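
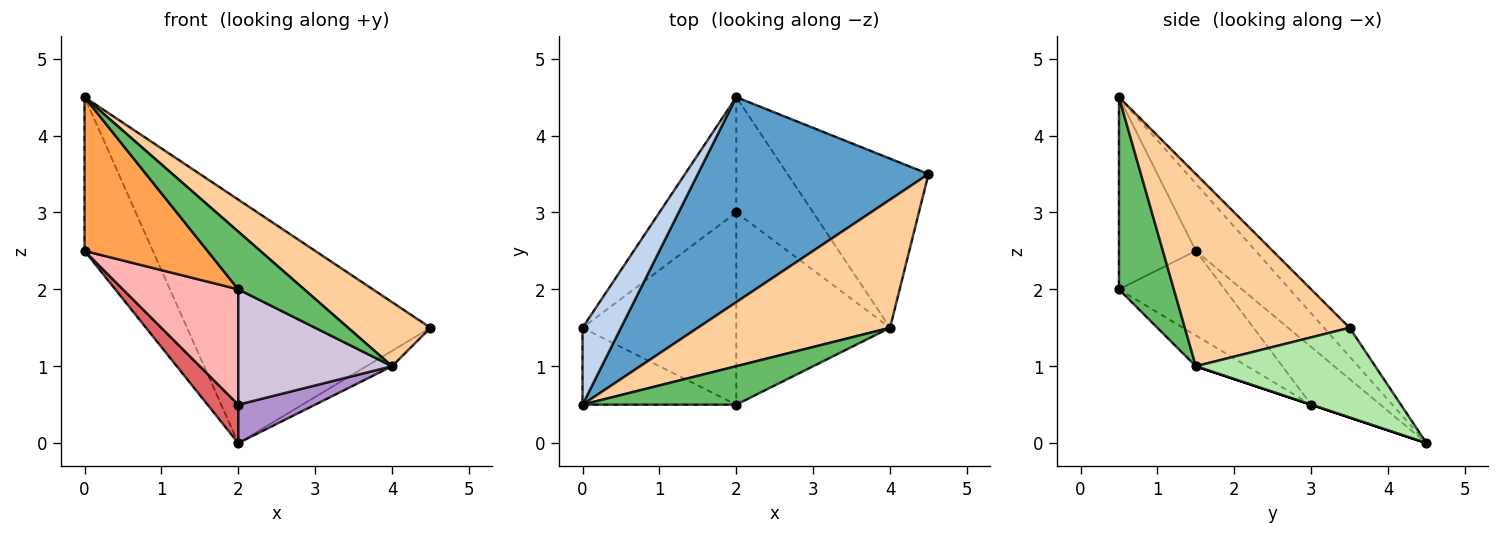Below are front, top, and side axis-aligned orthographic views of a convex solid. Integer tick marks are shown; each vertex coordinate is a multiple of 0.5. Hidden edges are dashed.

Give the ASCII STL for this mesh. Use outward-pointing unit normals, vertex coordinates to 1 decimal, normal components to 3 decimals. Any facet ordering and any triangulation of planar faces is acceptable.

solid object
 facet normal -0.080 0.762 0.642
  outer loop
   vertex 2.0 4.5 0.0
   vertex 0.0 0.5 4.5
   vertex 4.5 3.5 1.5
  endloop
 endfacet
 facet normal -0.616 0.704 0.352
  outer loop
   vertex 0.0 1.5 2.5
   vertex 0.0 0.5 4.5
   vertex 2.0 4.5 0.0
  endloop
 endfacet
 facet normal -0.488 -0.781 -0.390
  outer loop
   vertex 0.0 1.5 2.5
   vertex 2.0 0.5 2.0
   vertex 0.0 0.5 4.5
  endloop
 endfacet
 facet normal 0.667 -0.333 0.667
  outer loop
   vertex 4.0 1.5 1.0
   vertex 4.5 3.5 1.5
   vertex 0.0 0.5 4.5
  endloop
 endfacet
 facet normal 0.570 -0.684 0.456
  outer loop
   vertex 4.0 1.5 1.0
   vertex 0.0 0.5 4.5
   vertex 2.0 0.5 2.0
  endloop
 endfacet
 facet normal 0.535 0.076 -0.841
  outer loop
   vertex 4.0 1.5 1.0
   vertex 2.0 4.5 0.0
   vertex 4.5 3.5 1.5
  endloop
 endfacet
 facet normal -0.580 -0.258 -0.773
  outer loop
   vertex 2.0 3.0 0.5
   vertex 0.0 1.5 2.5
   vertex 2.0 4.5 0.0
  endloop
 endfacet
 facet normal -0.427 -0.465 -0.776
  outer loop
   vertex 2.0 3.0 0.5
   vertex 2.0 0.5 2.0
   vertex 0.0 1.5 2.5
  endloop
 endfacet
 facet normal 0.000 -0.316 -0.949
  outer loop
   vertex 2.0 3.0 0.5
   vertex 2.0 4.5 0.0
   vertex 4.0 1.5 1.0
  endloop
 endfacet
 facet normal -0.169 -0.507 -0.845
  outer loop
   vertex 2.0 3.0 0.5
   vertex 4.0 1.5 1.0
   vertex 2.0 0.5 2.0
  endloop
 endfacet
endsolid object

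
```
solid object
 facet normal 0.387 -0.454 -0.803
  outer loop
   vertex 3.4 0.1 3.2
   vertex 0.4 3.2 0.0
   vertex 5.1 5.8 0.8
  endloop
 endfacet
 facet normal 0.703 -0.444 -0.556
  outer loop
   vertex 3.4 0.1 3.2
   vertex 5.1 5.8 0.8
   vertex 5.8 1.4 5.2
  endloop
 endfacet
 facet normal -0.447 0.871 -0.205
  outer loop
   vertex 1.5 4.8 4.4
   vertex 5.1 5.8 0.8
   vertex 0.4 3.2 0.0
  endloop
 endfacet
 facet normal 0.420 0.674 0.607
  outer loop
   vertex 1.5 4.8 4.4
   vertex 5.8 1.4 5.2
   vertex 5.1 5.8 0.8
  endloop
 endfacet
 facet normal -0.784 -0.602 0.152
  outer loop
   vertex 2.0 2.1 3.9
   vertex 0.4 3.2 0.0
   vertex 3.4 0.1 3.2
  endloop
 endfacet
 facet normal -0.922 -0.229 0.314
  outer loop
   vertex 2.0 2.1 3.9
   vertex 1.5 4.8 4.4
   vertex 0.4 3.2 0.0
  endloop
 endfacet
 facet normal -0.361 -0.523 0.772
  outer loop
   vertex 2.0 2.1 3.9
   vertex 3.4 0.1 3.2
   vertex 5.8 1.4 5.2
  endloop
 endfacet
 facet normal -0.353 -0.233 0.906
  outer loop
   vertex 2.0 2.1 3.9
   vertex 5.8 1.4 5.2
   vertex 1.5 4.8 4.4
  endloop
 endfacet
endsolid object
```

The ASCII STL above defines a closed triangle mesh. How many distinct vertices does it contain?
6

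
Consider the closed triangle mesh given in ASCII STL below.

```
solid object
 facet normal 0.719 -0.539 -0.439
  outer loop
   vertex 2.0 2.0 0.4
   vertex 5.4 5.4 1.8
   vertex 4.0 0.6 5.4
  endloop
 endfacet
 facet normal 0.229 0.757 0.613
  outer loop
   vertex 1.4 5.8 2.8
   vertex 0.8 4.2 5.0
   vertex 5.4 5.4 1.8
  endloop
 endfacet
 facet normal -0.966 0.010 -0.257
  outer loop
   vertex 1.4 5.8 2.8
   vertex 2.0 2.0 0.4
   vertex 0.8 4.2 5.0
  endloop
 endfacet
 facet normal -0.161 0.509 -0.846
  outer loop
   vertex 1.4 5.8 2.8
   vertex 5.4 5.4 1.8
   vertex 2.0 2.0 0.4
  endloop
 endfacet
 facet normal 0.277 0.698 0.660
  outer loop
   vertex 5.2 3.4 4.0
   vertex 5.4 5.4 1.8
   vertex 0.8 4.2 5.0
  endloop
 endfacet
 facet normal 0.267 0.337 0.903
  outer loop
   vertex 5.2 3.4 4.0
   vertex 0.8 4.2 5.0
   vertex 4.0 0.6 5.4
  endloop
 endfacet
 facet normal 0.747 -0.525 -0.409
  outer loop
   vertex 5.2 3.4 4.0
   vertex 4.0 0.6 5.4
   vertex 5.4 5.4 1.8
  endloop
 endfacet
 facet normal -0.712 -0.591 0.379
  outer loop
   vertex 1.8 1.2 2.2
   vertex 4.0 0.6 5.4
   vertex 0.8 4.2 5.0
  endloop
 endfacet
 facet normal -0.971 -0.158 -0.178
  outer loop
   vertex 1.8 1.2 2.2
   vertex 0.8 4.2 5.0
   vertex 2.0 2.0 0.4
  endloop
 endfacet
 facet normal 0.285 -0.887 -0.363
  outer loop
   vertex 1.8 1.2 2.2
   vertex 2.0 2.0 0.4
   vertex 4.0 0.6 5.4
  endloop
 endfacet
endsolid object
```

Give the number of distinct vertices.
7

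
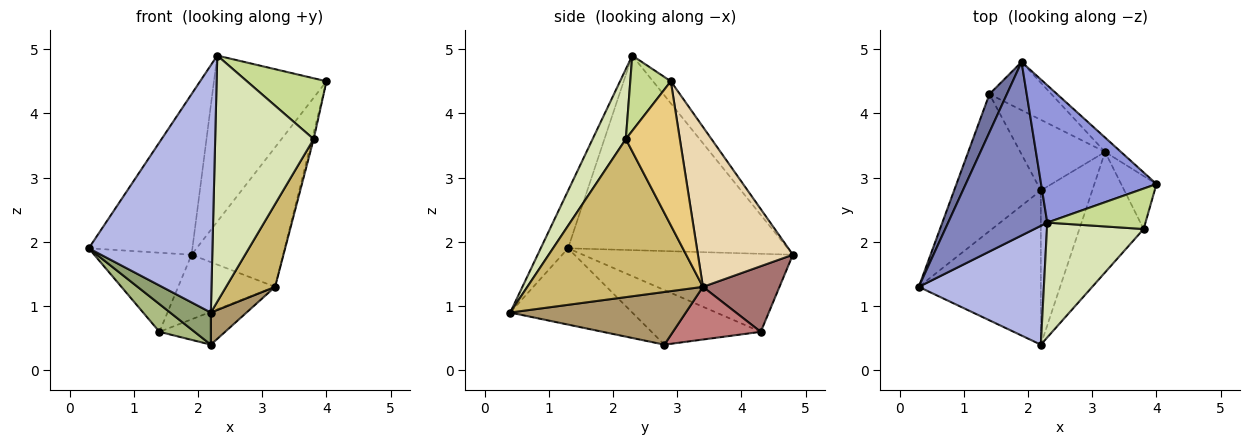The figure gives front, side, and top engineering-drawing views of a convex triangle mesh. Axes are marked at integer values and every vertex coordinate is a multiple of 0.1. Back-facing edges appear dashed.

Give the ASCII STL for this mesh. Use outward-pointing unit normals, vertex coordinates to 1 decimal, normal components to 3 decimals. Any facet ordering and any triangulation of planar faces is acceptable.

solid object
 facet normal -0.889 0.412 0.199
  outer loop
   vertex 1.4 4.3 0.6
   vertex 0.3 1.3 1.9
   vertex 1.9 4.8 1.8
  endloop
 endfacet
 facet normal -0.821 0.387 0.418
  outer loop
   vertex 2.3 2.3 4.9
   vertex 1.9 4.8 1.8
   vertex 0.3 1.3 1.9
  endloop
 endfacet
 facet normal -0.121 0.765 0.633
  outer loop
   vertex 2.3 2.3 4.9
   vertex 4.0 2.9 4.5
   vertex 1.9 4.8 1.8
  endloop
 endfacet
 facet normal -0.195 -0.884 0.425
  outer loop
   vertex 2.3 2.3 4.9
   vertex 0.3 1.3 1.9
   vertex 2.2 0.4 0.9
  endloop
 endfacet
 facet normal -0.522 -0.174 -0.835
  outer loop
   vertex 2.2 2.8 0.4
   vertex 2.2 0.4 0.9
   vertex 0.3 1.3 1.9
  endloop
 endfacet
 facet normal -0.525 -0.169 -0.834
  outer loop
   vertex 2.2 2.8 0.4
   vertex 0.3 1.3 1.9
   vertex 1.4 4.3 0.6
  endloop
 endfacet
 facet normal 0.391 -0.767 0.510
  outer loop
   vertex 3.8 2.2 3.6
   vertex 4.0 2.9 4.5
   vertex 2.3 2.3 4.9
  endloop
 endfacet
 facet normal 0.293 -0.867 0.404
  outer loop
   vertex 3.8 2.2 3.6
   vertex 2.3 2.3 4.9
   vertex 2.2 0.4 0.9
  endloop
 endfacet
 facet normal 0.708 -0.144 -0.691
  outer loop
   vertex 3.2 3.4 1.3
   vertex 2.2 0.4 0.9
   vertex 2.2 2.8 0.4
  endloop
 endfacet
 facet normal 0.897 -0.250 -0.365
  outer loop
   vertex 3.2 3.4 1.3
   vertex 3.8 2.2 3.6
   vertex 2.2 0.4 0.9
  endloop
 endfacet
 facet normal 0.971 0.029 -0.238
  outer loop
   vertex 3.2 3.4 1.3
   vertex 4.0 2.9 4.5
   vertex 3.8 2.2 3.6
  endloop
 endfacet
 facet normal 0.718 0.692 -0.071
  outer loop
   vertex 3.2 3.4 1.3
   vertex 1.9 4.8 1.8
   vertex 4.0 2.9 4.5
  endloop
 endfacet
 facet normal 0.535 0.677 -0.505
  outer loop
   vertex 3.2 3.4 1.3
   vertex 1.4 4.3 0.6
   vertex 1.9 4.8 1.8
  endloop
 endfacet
 facet normal 0.491 0.367 -0.790
  outer loop
   vertex 3.2 3.4 1.3
   vertex 2.2 2.8 0.4
   vertex 1.4 4.3 0.6
  endloop
 endfacet
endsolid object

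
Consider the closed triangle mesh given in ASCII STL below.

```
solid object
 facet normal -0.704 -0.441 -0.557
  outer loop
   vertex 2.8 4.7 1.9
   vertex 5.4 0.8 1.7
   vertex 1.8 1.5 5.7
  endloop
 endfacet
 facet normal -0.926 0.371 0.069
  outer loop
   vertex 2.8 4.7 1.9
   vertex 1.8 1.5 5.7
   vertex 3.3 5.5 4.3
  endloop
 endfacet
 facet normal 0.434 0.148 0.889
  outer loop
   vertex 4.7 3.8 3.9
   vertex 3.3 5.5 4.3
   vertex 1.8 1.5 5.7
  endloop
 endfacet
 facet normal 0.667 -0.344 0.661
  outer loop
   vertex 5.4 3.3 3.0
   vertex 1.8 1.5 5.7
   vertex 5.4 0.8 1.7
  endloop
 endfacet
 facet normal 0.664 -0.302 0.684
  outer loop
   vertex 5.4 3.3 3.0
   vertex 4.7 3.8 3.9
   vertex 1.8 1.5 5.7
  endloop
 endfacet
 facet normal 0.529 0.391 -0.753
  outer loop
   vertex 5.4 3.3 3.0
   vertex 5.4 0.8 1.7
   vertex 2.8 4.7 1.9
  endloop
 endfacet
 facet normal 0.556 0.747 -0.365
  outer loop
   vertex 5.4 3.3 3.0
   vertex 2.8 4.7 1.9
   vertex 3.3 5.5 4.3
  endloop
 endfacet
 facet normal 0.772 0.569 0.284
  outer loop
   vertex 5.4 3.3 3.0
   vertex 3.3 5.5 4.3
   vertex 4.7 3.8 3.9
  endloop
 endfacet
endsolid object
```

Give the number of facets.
8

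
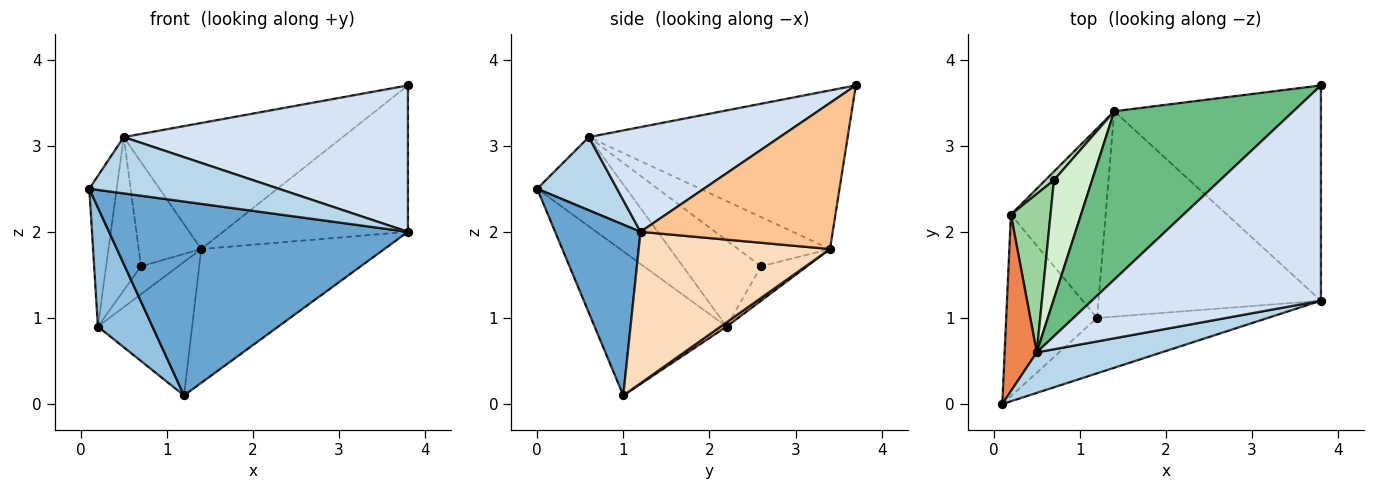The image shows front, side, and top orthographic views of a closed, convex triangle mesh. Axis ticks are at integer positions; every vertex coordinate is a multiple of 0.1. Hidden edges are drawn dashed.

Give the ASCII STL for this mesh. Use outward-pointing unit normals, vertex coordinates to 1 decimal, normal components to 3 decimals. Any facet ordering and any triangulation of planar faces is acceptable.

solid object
 facet normal 0.265 -0.927 -0.265
  outer loop
   vertex 1.2 1.0 0.1
   vertex 3.8 1.2 2.0
   vertex 0.1 0.0 2.5
  endloop
 endfacet
 facet normal -0.799 -0.330 -0.503
  outer loop
   vertex 0.2 2.2 0.9
   vertex 1.2 1.0 0.1
   vertex 0.1 0.0 2.5
  endloop
 endfacet
 facet normal 0.324 -0.768 0.552
  outer loop
   vertex 0.5 0.6 3.1
   vertex 0.1 0.0 2.5
   vertex 3.8 1.2 2.0
  endloop
 endfacet
 facet normal 0.353 -0.526 0.774
  outer loop
   vertex 0.5 0.6 3.1
   vertex 3.8 1.2 2.0
   vertex 3.8 3.7 3.7
  endloop
 endfacet
 facet normal -0.904 0.278 0.325
  outer loop
   vertex 0.5 0.6 3.1
   vertex 0.2 2.2 0.9
   vertex 0.1 0.0 2.5
  endloop
 endfacet
 facet normal 0.037 0.576 -0.817
  outer loop
   vertex 1.4 3.4 1.8
   vertex 1.2 1.0 0.1
   vertex 0.2 2.2 0.9
  endloop
 endfacet
 facet normal 0.505 0.485 -0.714
  outer loop
   vertex 1.4 3.4 1.8
   vertex 3.8 3.7 3.7
   vertex 3.8 1.2 2.0
  endloop
 endfacet
 facet normal 0.495 0.474 -0.728
  outer loop
   vertex 1.4 3.4 1.8
   vertex 3.8 1.2 2.0
   vertex 1.2 1.0 0.1
  endloop
 endfacet
 facet normal -0.578 0.489 0.653
  outer loop
   vertex 1.4 3.4 1.8
   vertex 0.5 0.6 3.1
   vertex 3.8 3.7 3.7
  endloop
 endfacet
 facet normal -0.842 0.375 0.387
  outer loop
   vertex 0.7 2.6 1.6
   vertex 0.2 2.2 0.9
   vertex 0.5 0.6 3.1
  endloop
 endfacet
 facet normal -0.762 0.619 0.190
  outer loop
   vertex 0.7 2.6 1.6
   vertex 1.4 3.4 1.8
   vertex 0.2 2.2 0.9
  endloop
 endfacet
 facet normal -0.696 0.474 0.539
  outer loop
   vertex 0.7 2.6 1.6
   vertex 0.5 0.6 3.1
   vertex 1.4 3.4 1.8
  endloop
 endfacet
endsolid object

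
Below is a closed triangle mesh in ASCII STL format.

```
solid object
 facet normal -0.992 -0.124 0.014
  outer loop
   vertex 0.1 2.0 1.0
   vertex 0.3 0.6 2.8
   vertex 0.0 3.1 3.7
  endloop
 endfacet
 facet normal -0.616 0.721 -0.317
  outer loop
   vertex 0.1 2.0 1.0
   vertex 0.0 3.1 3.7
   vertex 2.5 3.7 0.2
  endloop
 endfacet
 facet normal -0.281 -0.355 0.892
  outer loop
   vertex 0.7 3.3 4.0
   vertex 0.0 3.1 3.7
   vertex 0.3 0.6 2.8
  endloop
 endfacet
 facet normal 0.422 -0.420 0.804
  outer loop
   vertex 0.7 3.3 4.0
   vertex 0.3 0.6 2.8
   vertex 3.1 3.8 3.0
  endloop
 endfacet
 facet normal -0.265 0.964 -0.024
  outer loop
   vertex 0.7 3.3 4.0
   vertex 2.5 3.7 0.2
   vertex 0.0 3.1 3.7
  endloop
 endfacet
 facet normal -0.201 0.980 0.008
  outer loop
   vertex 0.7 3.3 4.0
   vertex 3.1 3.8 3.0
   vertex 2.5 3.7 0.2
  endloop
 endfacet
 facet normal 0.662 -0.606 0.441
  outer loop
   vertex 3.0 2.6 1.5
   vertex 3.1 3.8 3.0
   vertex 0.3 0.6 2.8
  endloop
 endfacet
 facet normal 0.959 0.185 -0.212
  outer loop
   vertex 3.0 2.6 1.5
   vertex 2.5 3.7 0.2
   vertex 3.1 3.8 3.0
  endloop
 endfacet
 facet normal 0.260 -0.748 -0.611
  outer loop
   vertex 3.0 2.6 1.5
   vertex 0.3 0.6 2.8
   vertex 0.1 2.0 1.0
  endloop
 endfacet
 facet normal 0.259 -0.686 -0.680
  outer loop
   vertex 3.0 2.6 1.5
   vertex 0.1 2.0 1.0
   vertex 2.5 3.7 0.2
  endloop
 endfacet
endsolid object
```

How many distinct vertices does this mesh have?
7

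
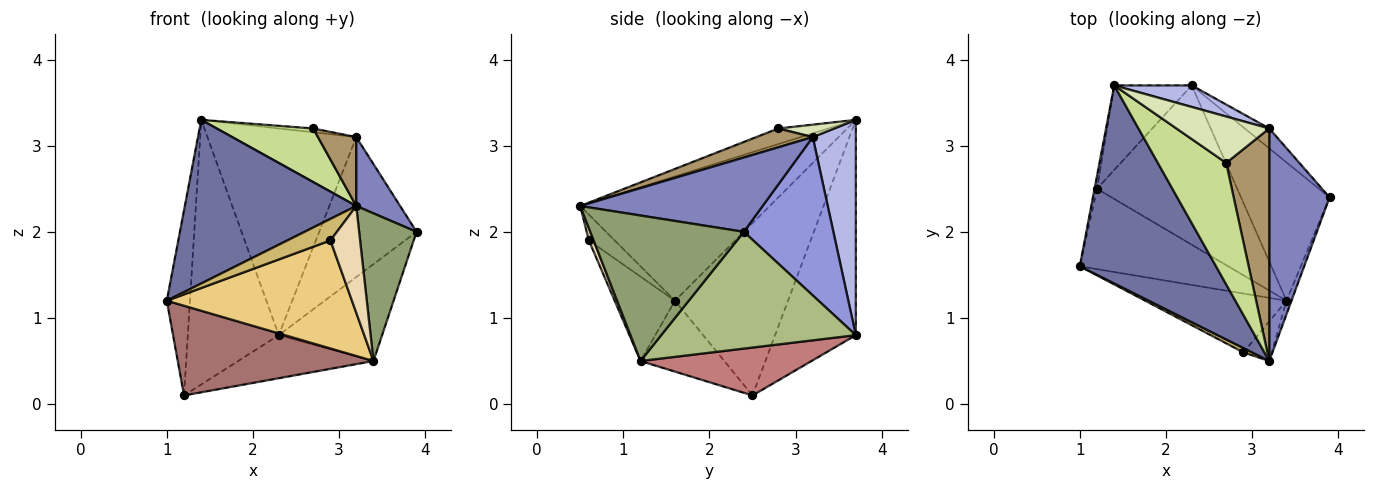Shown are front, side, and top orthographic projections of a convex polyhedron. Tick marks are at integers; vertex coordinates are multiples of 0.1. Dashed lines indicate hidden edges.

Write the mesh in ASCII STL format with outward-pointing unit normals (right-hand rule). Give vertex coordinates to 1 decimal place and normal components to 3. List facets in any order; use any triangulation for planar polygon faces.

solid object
 facet normal -0.576 -0.521 0.630
  outer loop
   vertex 3.2 0.5 2.3
   vertex 1.4 3.7 3.3
   vertex 1.0 1.6 1.2
  endloop
 endfacet
 facet normal 0.763 -0.183 0.619
  outer loop
   vertex 3.2 3.2 3.1
   vertex 3.2 0.5 2.3
   vertex 3.9 2.4 2.0
  endloop
 endfacet
 facet normal 0.673 0.732 -0.104
  outer loop
   vertex 3.2 3.2 3.1
   vertex 3.9 2.4 2.0
   vertex 2.3 3.7 0.8
  endloop
 endfacet
 facet normal 0.277 0.956 0.100
  outer loop
   vertex 3.2 3.2 3.1
   vertex 2.3 3.7 0.8
   vertex 1.4 3.7 3.3
  endloop
 endfacet
 facet normal 0.936 -0.350 -0.032
  outer loop
   vertex 3.4 1.2 0.5
   vertex 3.9 2.4 2.0
   vertex 3.2 0.5 2.3
  endloop
 endfacet
 facet normal 0.734 0.390 -0.556
  outer loop
   vertex 3.4 1.2 0.5
   vertex 2.3 3.7 0.8
   vertex 3.9 2.4 2.0
  endloop
 endfacet
 facet normal -0.205 -0.395 0.896
  outer loop
   vertex 2.7 2.8 3.2
   vertex 1.4 3.7 3.3
   vertex 3.2 0.5 2.3
  endloop
 endfacet
 facet normal 0.132 0.081 0.988
  outer loop
   vertex 2.7 2.8 3.2
   vertex 3.2 3.2 3.1
   vertex 1.4 3.7 3.3
  endloop
 endfacet
 facet normal 0.386 -0.262 0.884
  outer loop
   vertex 2.7 2.8 3.2
   vertex 3.2 0.5 2.3
   vertex 3.2 3.2 3.1
  endloop
 endfacet
 facet normal -0.507 -0.845 0.169
  outer loop
   vertex 2.9 0.6 1.9
   vertex 3.2 0.5 2.3
   vertex 1.0 1.6 1.2
  endloop
 endfacet
 facet normal -0.275 -0.844 -0.460
  outer loop
   vertex 2.9 0.6 1.9
   vertex 1.0 1.6 1.2
   vertex 3.4 1.2 0.5
  endloop
 endfacet
 facet normal 0.150 -0.927 -0.344
  outer loop
   vertex 2.9 0.6 1.9
   vertex 3.4 1.2 0.5
   vertex 3.2 0.5 2.3
  endloop
 endfacet
 facet normal -0.304 -0.710 -0.636
  outer loop
   vertex 1.2 2.5 0.1
   vertex 3.4 1.2 0.5
   vertex 1.0 1.6 1.2
  endloop
 endfacet
 facet normal 0.313 0.248 -0.917
  outer loop
   vertex 1.2 2.5 0.1
   vertex 2.3 3.7 0.8
   vertex 3.4 1.2 0.5
  endloop
 endfacet
 facet normal -0.980 0.201 -0.014
  outer loop
   vertex 1.2 2.5 0.1
   vertex 1.0 1.6 1.2
   vertex 1.4 3.7 3.3
  endloop
 endfacet
 facet normal -0.646 0.727 -0.232
  outer loop
   vertex 1.2 2.5 0.1
   vertex 1.4 3.7 3.3
   vertex 2.3 3.7 0.8
  endloop
 endfacet
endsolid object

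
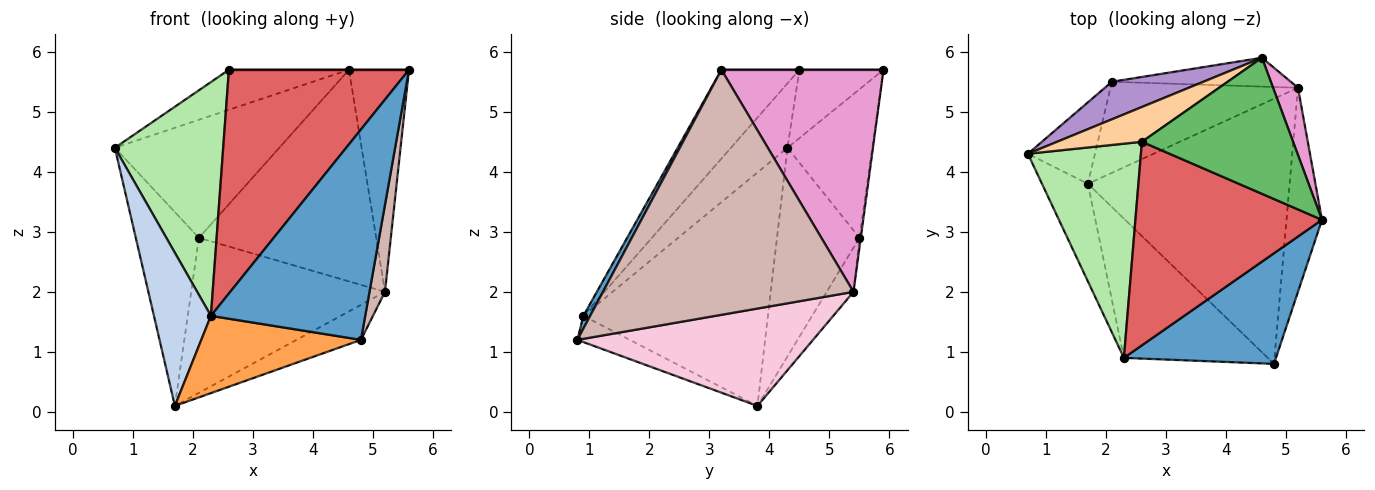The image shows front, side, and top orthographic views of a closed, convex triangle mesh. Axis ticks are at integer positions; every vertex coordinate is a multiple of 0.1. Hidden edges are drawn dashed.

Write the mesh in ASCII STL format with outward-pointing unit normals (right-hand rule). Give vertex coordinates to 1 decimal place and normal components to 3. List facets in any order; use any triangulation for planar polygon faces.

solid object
 facet normal 0.039 -0.885 0.465
  outer loop
   vertex 2.3 0.9 1.6
   vertex 4.8 0.8 1.2
   vertex 5.6 3.2 5.7
  endloop
 endfacet
 facet normal -0.939 -0.290 -0.185
  outer loop
   vertex 2.3 0.9 1.6
   vertex 0.7 4.3 4.4
   vertex 1.7 3.8 0.1
  endloop
 endfacet
 facet normal -0.157 -0.479 -0.863
  outer loop
   vertex 2.3 0.9 1.6
   vertex 1.7 3.8 0.1
   vertex 4.8 0.8 1.2
  endloop
 endfacet
 facet normal -0.467 0.667 0.580
  outer loop
   vertex 2.6 4.5 5.7
   vertex 4.6 5.9 5.7
   vertex 0.7 4.3 4.4
  endloop
 endfacet
 facet normal 0.000 0.000 1.000
  outer loop
   vertex 2.6 4.5 5.7
   vertex 5.6 3.2 5.7
   vertex 4.6 5.9 5.7
  endloop
 endfacet
 facet normal -0.359 -0.688 0.631
  outer loop
   vertex 2.6 4.5 5.7
   vertex 0.7 4.3 4.4
   vertex 2.3 0.9 1.6
  endloop
 endfacet
 facet normal -0.305 -0.704 0.641
  outer loop
   vertex 2.6 4.5 5.7
   vertex 2.3 0.9 1.6
   vertex 5.6 3.2 5.7
  endloop
 endfacet
 facet normal -0.770 0.589 -0.247
  outer loop
   vertex 2.1 5.5 2.9
   vertex 1.7 3.8 0.1
   vertex 0.7 4.3 4.4
  endloop
 endfacet
 facet normal -0.441 0.855 0.272
  outer loop
   vertex 2.1 5.5 2.9
   vertex 0.7 4.3 4.4
   vertex 4.6 5.9 5.7
  endloop
 endfacet
 facet normal -0.007 0.991 -0.135
  outer loop
   vertex 5.2 5.4 2.0
   vertex 2.1 5.5 2.9
   vertex 4.6 5.9 5.7
  endloop
 endfacet
 facet normal -0.118 0.856 -0.503
  outer loop
   vertex 5.2 5.4 2.0
   vertex 1.7 3.8 0.1
   vertex 2.1 5.5 2.9
  endloop
 endfacet
 facet normal 0.988 -0.061 -0.143
  outer loop
   vertex 5.2 5.4 2.0
   vertex 5.6 3.2 5.7
   vertex 4.8 0.8 1.2
  endloop
 endfacet
 facet normal 0.933 0.345 0.105
  outer loop
   vertex 5.2 5.4 2.0
   vertex 4.6 5.9 5.7
   vertex 5.6 3.2 5.7
  endloop
 endfacet
 facet normal 0.432 0.118 -0.894
  outer loop
   vertex 5.2 5.4 2.0
   vertex 4.8 0.8 1.2
   vertex 1.7 3.8 0.1
  endloop
 endfacet
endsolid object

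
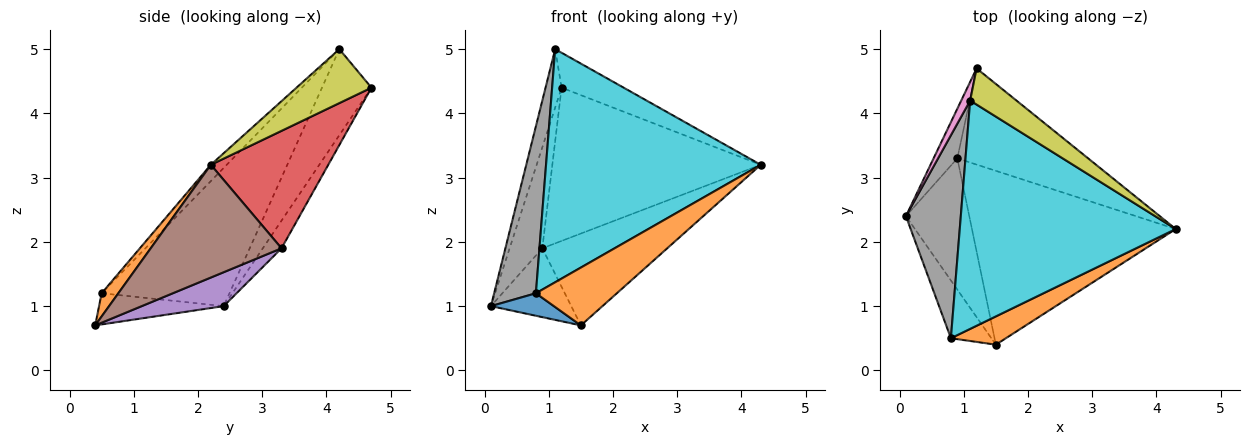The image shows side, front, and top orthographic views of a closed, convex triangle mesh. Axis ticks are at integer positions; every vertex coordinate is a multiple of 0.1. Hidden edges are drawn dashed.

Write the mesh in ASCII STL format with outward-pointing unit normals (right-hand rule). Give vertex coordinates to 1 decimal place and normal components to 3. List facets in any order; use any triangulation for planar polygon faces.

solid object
 facet normal -0.583 -0.294 -0.757
  outer loop
   vertex 0.8 0.5 1.2
   vertex 0.1 2.4 1.0
   vertex 1.5 0.4 0.7
  endloop
 endfacet
 facet normal 0.182 -0.883 0.432
  outer loop
   vertex 0.8 0.5 1.2
   vertex 1.5 0.4 0.7
   vertex 4.3 2.2 3.2
  endloop
 endfacet
 facet normal -0.457 0.798 -0.392
  outer loop
   vertex 0.9 3.3 1.9
   vertex 0.1 2.4 1.0
   vertex 1.2 4.7 4.4
  endloop
 endfacet
 facet normal 0.431 0.764 -0.480
  outer loop
   vertex 0.9 3.3 1.9
   vertex 1.2 4.7 4.4
   vertex 4.3 2.2 3.2
  endloop
 endfacet
 facet normal 0.428 0.420 -0.800
  outer loop
   vertex 0.9 3.3 1.9
   vertex 1.5 0.4 0.7
   vertex 0.1 2.4 1.0
  endloop
 endfacet
 facet normal 0.439 0.420 -0.794
  outer loop
   vertex 0.9 3.3 1.9
   vertex 4.3 2.2 3.2
   vertex 1.5 0.4 0.7
  endloop
 endfacet
 facet normal -0.947 0.307 0.098
  outer loop
   vertex 1.1 4.2 5.0
   vertex 1.2 4.7 4.4
   vertex 0.1 2.4 1.0
  endloop
 endfacet
 facet normal -0.889 -0.290 0.353
  outer loop
   vertex 1.1 4.2 5.0
   vertex 0.1 2.4 1.0
   vertex 0.8 0.5 1.2
  endloop
 endfacet
 facet normal 0.643 0.532 0.551
  outer loop
   vertex 1.1 4.2 5.0
   vertex 4.3 2.2 3.2
   vertex 1.2 4.7 4.4
  endloop
 endfacet
 facet normal -0.053 -0.713 0.699
  outer loop
   vertex 1.1 4.2 5.0
   vertex 0.8 0.5 1.2
   vertex 4.3 2.2 3.2
  endloop
 endfacet
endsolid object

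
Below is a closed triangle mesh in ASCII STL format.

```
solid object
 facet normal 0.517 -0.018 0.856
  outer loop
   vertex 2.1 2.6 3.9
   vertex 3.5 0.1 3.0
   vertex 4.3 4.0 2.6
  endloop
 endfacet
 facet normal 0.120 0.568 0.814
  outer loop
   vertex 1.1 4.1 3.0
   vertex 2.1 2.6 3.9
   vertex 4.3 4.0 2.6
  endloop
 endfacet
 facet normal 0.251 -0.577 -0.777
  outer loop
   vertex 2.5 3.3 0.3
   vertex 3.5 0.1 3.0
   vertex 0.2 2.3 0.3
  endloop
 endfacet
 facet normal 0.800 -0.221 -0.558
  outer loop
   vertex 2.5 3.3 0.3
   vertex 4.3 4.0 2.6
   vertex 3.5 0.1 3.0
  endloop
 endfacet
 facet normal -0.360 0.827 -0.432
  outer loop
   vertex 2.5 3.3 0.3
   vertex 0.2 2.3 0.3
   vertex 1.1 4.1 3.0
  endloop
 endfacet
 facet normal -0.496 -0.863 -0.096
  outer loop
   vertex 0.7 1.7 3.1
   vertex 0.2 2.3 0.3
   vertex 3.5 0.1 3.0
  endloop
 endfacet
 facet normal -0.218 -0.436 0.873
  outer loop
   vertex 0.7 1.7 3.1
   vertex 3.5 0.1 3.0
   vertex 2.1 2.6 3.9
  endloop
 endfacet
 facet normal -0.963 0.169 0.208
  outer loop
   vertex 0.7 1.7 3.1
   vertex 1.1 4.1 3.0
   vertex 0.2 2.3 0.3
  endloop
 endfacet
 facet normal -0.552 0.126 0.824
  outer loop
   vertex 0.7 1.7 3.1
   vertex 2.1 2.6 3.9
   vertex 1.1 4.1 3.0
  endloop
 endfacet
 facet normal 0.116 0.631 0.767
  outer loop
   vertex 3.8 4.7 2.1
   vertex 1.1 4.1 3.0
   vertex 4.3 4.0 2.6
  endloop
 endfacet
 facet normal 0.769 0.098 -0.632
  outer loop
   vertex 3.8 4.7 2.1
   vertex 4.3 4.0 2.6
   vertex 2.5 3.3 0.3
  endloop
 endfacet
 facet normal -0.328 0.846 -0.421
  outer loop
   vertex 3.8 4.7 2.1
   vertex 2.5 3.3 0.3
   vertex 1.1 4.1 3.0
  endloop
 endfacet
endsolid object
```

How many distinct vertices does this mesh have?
8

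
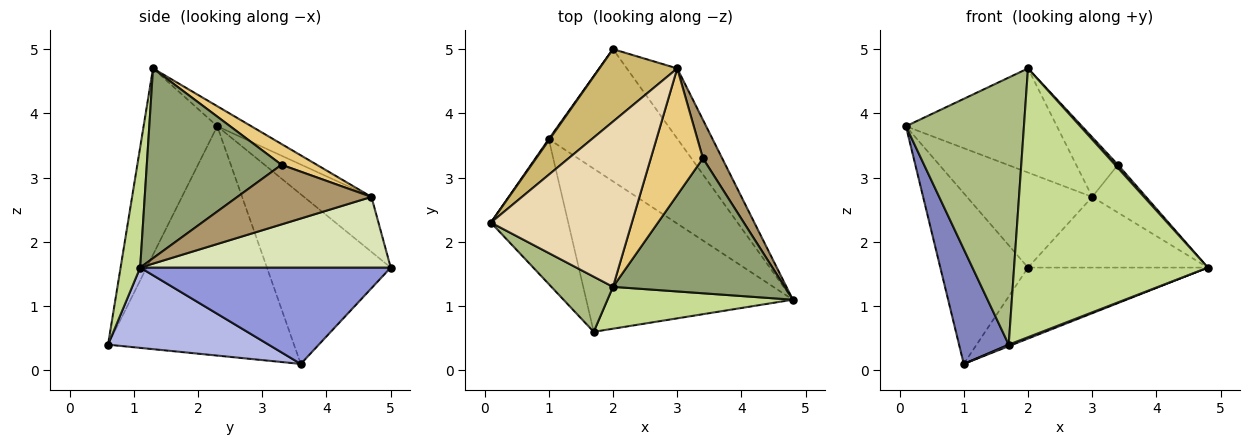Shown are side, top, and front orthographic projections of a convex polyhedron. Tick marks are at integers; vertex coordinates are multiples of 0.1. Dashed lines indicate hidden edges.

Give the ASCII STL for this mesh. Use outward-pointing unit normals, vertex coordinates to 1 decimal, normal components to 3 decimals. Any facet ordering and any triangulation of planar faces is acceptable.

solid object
 facet normal -0.816 0.578 0.005
  outer loop
   vertex 1.0 3.6 0.1
   vertex 0.1 2.3 3.8
   vertex 2.0 5.0 1.6
  endloop
 endfacet
 facet normal -0.919 -0.245 -0.310
  outer loop
   vertex 1.0 3.6 0.1
   vertex 1.7 0.6 0.4
   vertex 0.1 2.3 3.8
  endloop
 endfacet
 facet normal 0.550 0.395 -0.736
  outer loop
   vertex 1.0 3.6 0.1
   vertex 2.0 5.0 1.6
   vertex 4.8 1.1 1.6
  endloop
 endfacet
 facet normal 0.362 -0.009 -0.932
  outer loop
   vertex 1.0 3.6 0.1
   vertex 4.8 1.1 1.6
   vertex 1.7 0.6 0.4
  endloop
 endfacet
 facet normal 0.741 -0.016 0.671
  outer loop
   vertex 2.0 1.3 4.7
   vertex 4.8 1.1 1.6
   vertex 3.4 3.3 3.2
  endloop
 endfacet
 facet normal -0.521 -0.836 0.172
  outer loop
   vertex 2.0 1.3 4.7
   vertex 0.1 2.3 3.8
   vertex 1.7 0.6 0.4
  endloop
 endfacet
 facet normal 0.099 -0.983 0.153
  outer loop
   vertex 2.0 1.3 4.7
   vertex 1.7 0.6 0.4
   vertex 4.8 1.1 1.6
  endloop
 endfacet
 facet normal 0.703 0.505 -0.501
  outer loop
   vertex 3.0 4.7 2.7
   vertex 4.8 1.1 1.6
   vertex 2.0 5.0 1.6
  endloop
 endfacet
 facet normal 0.889 0.357 0.287
  outer loop
   vertex 3.0 4.7 2.7
   vertex 3.4 3.3 3.2
   vertex 4.8 1.1 1.6
  endloop
 endfacet
 facet normal -0.394 0.731 0.557
  outer loop
   vertex 3.0 4.7 2.7
   vertex 2.0 5.0 1.6
   vertex 0.1 2.3 3.8
  endloop
 endfacet
 facet normal 0.339 0.401 0.851
  outer loop
   vertex 3.0 4.7 2.7
   vertex 2.0 1.3 4.7
   vertex 3.4 3.3 3.2
  endloop
 endfacet
 facet normal -0.119 0.529 0.840
  outer loop
   vertex 3.0 4.7 2.7
   vertex 0.1 2.3 3.8
   vertex 2.0 1.3 4.7
  endloop
 endfacet
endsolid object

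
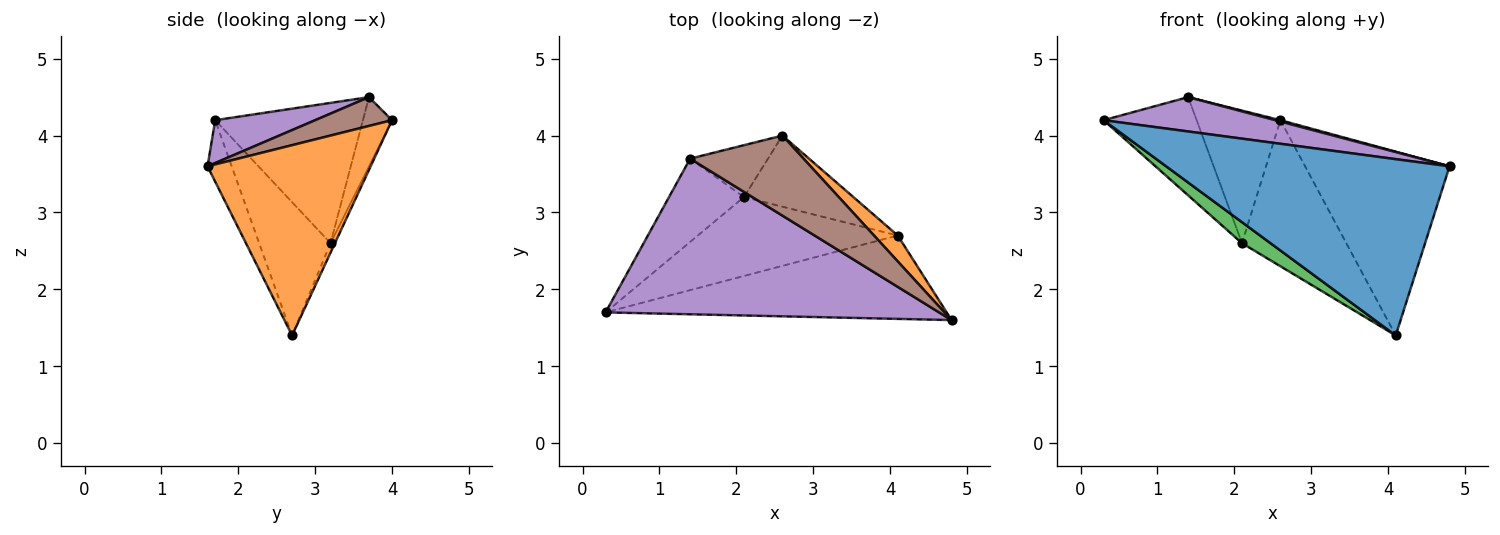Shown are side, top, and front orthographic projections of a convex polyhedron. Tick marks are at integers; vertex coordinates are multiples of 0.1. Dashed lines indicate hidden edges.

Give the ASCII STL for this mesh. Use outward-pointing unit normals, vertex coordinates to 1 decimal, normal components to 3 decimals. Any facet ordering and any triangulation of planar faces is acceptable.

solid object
 facet normal -0.077 -0.901 -0.426
  outer loop
   vertex 4.1 2.7 1.4
   vertex 4.8 1.6 3.6
   vertex 0.3 1.7 4.2
  endloop
 endfacet
 facet normal 0.745 0.660 0.093
  outer loop
   vertex 4.1 2.7 1.4
   vertex 2.6 4.0 4.2
   vertex 4.8 1.6 3.6
  endloop
 endfacet
 facet normal -0.542 -0.217 -0.812
  outer loop
   vertex 2.1 3.2 2.6
   vertex 4.1 2.7 1.4
   vertex 0.3 1.7 4.2
  endloop
 endfacet
 facet normal -0.038 0.898 -0.437
  outer loop
   vertex 2.1 3.2 2.6
   vertex 2.6 4.0 4.2
   vertex 4.1 2.7 1.4
  endloop
 endfacet
 facet normal 0.124 -0.214 0.969
  outer loop
   vertex 1.4 3.7 4.5
   vertex 0.3 1.7 4.2
   vertex 4.8 1.6 3.6
  endloop
 endfacet
 facet normal 0.246 -0.016 0.969
  outer loop
   vertex 1.4 3.7 4.5
   vertex 4.8 1.6 3.6
   vertex 2.6 4.0 4.2
  endloop
 endfacet
 facet normal -0.771 0.486 -0.412
  outer loop
   vertex 1.4 3.7 4.5
   vertex 2.1 3.2 2.6
   vertex 0.3 1.7 4.2
  endloop
 endfacet
 facet normal -0.308 0.886 -0.347
  outer loop
   vertex 1.4 3.7 4.5
   vertex 2.6 4.0 4.2
   vertex 2.1 3.2 2.6
  endloop
 endfacet
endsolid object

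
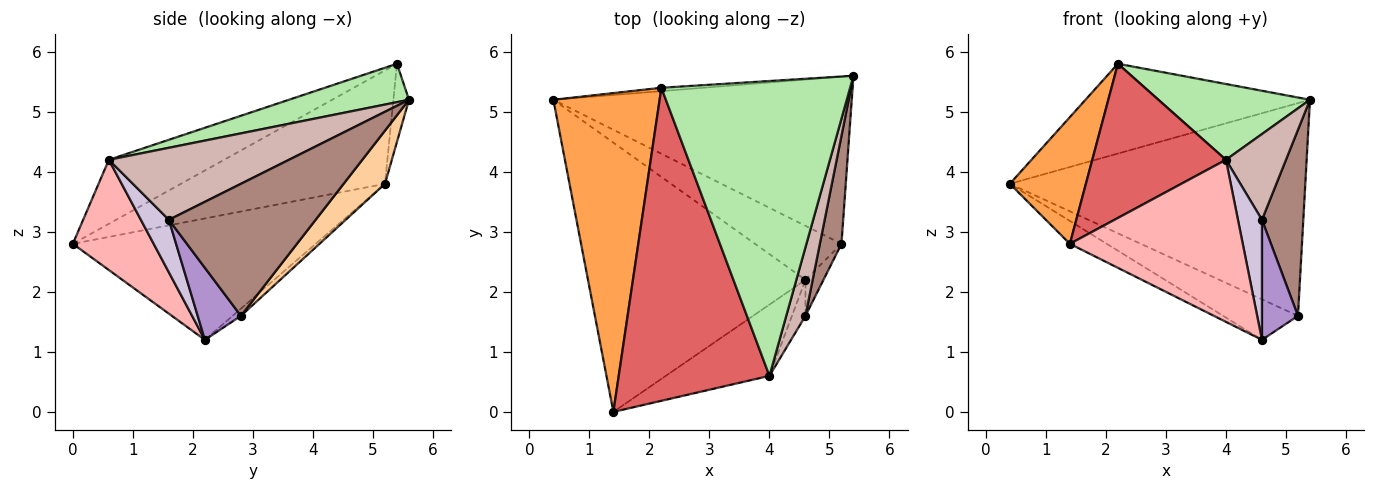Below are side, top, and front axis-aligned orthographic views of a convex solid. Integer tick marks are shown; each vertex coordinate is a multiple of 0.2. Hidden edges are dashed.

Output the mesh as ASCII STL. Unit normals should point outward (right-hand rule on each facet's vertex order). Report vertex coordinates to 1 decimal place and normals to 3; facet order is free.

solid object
 facet normal -0.486 0.074 -0.871
  outer loop
   vertex 4.6 2.2 1.2
   vertex 1.4 0.0 2.8
   vertex 0.4 5.2 3.8
  endloop
 endfacet
 facet normal -0.069 0.997 -0.037
  outer loop
   vertex 2.2 5.4 5.8
   vertex 5.4 5.6 5.2
   vertex 0.4 5.2 3.8
  endloop
 endfacet
 facet normal -0.704 -0.262 0.660
  outer loop
   vertex 2.2 5.4 5.8
   vertex 0.4 5.2 3.8
   vertex 1.4 0.0 2.8
  endloop
 endfacet
 facet normal 0.109 0.782 -0.614
  outer loop
   vertex 5.2 2.8 1.6
   vertex 0.4 5.2 3.8
   vertex 5.4 5.6 5.2
  endloop
 endfacet
 facet normal -0.067 0.599 -0.798
  outer loop
   vertex 5.2 2.8 1.6
   vertex 4.6 2.2 1.2
   vertex 0.4 5.2 3.8
  endloop
 endfacet
 facet normal 0.193 -0.244 0.950
  outer loop
   vertex 4.0 0.6 4.2
   vertex 5.4 5.6 5.2
   vertex 2.2 5.4 5.8
  endloop
 endfacet
 facet normal -0.356 -0.413 0.838
  outer loop
   vertex 4.0 0.6 4.2
   vertex 2.2 5.4 5.8
   vertex 1.4 0.0 2.8
  endloop
 endfacet
 facet normal 0.393 -0.842 -0.370
  outer loop
   vertex 4.0 0.6 4.2
   vertex 1.4 0.0 2.8
   vertex 4.6 2.2 1.2
  endloop
 endfacet
 facet normal 0.754 -0.629 -0.189
  outer loop
   vertex 4.6 1.6 3.2
   vertex 4.6 2.2 1.2
   vertex 5.2 2.8 1.6
  endloop
 endfacet
 facet normal 0.745 -0.639 -0.192
  outer loop
   vertex 4.6 1.6 3.2
   vertex 4.0 0.6 4.2
   vertex 4.6 2.2 1.2
  endloop
 endfacet
 facet normal 0.951 -0.268 0.156
  outer loop
   vertex 4.6 1.6 3.2
   vertex 5.2 2.8 1.6
   vertex 5.4 5.6 5.2
  endloop
 endfacet
 facet normal 0.920 -0.307 0.245
  outer loop
   vertex 4.6 1.6 3.2
   vertex 5.4 5.6 5.2
   vertex 4.0 0.6 4.2
  endloop
 endfacet
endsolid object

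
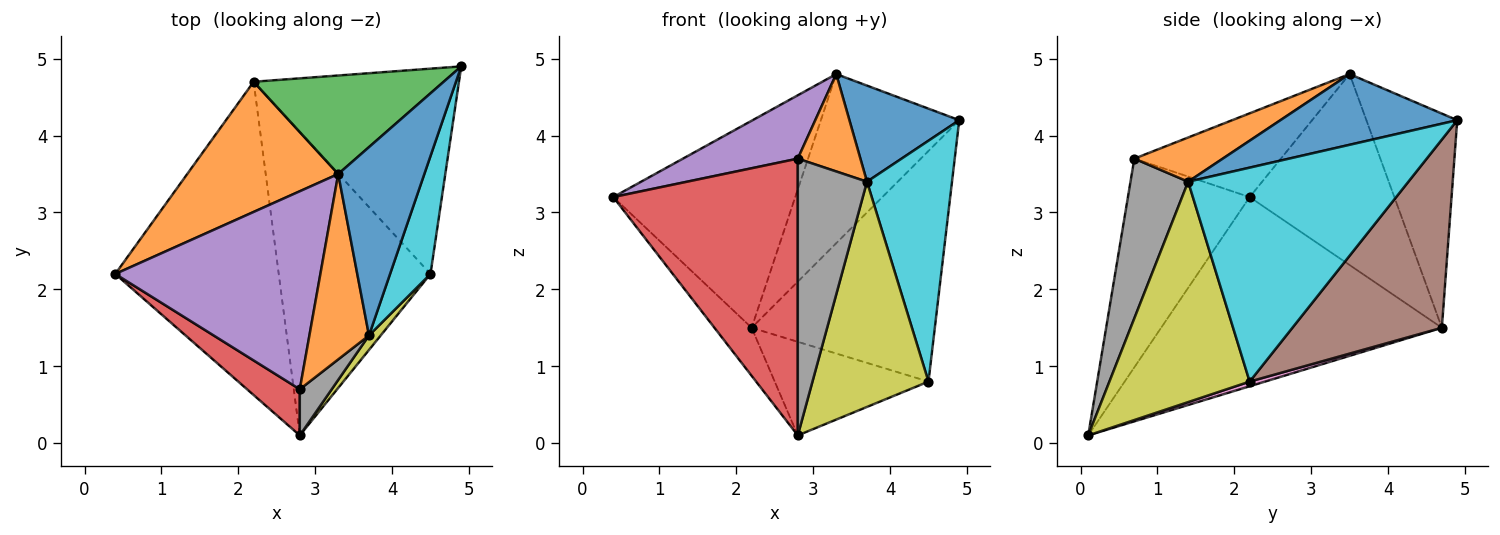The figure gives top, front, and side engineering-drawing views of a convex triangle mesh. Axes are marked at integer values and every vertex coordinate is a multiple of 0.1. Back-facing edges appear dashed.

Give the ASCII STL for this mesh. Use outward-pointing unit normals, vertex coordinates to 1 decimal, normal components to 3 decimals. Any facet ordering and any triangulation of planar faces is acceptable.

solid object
 facet normal -0.753 0.100 -0.650
  outer loop
   vertex 2.2 4.7 1.5
   vertex 2.8 0.1 0.1
   vertex 0.4 2.2 3.2
  endloop
 endfacet
 facet normal -0.558 0.702 0.442
  outer loop
   vertex 2.2 4.7 1.5
   vertex 0.4 2.2 3.2
   vertex 3.3 3.5 4.8
  endloop
 endfacet
 facet normal -0.493 0.752 0.438
  outer loop
   vertex 2.2 4.7 1.5
   vertex 3.3 3.5 4.8
   vertex 4.9 4.9 4.2
  endloop
 endfacet
 facet normal -0.545 -0.827 0.138
  outer loop
   vertex 2.8 0.7 3.7
   vertex 0.4 2.2 3.2
   vertex 2.8 0.1 0.1
  endloop
 endfacet
 facet normal -0.362 -0.284 0.888
  outer loop
   vertex 2.8 0.7 3.7
   vertex 3.3 3.5 4.8
   vertex 0.4 2.2 3.2
  endloop
 endfacet
 facet normal 0.520 0.638 -0.568
  outer loop
   vertex 4.5 2.2 0.8
   vertex 2.2 4.7 1.5
   vertex 4.9 4.9 4.2
  endloop
 endfacet
 facet normal 0.029 0.295 -0.955
  outer loop
   vertex 4.5 2.2 0.8
   vertex 2.8 0.1 0.1
   vertex 2.2 4.7 1.5
  endloop
 endfacet
 facet normal 0.635 -0.762 0.127
  outer loop
   vertex 3.7 1.4 3.4
   vertex 2.8 0.7 3.7
   vertex 2.8 0.1 0.1
  endloop
 endfacet
 facet normal 0.770 -0.637 0.041
  outer loop
   vertex 3.7 1.4 3.4
   vertex 2.8 0.1 0.1
   vertex 4.5 2.2 0.8
  endloop
 endfacet
 facet normal 0.919 -0.355 0.174
  outer loop
   vertex 3.7 1.4 3.4
   vertex 4.5 2.2 0.8
   vertex 4.9 4.9 4.2
  endloop
 endfacet
 facet normal 0.591 -0.367 0.719
  outer loop
   vertex 3.7 1.4 3.4
   vertex 4.9 4.9 4.2
   vertex 3.3 3.5 4.8
  endloop
 endfacet
 facet normal 0.549 -0.389 0.740
  outer loop
   vertex 3.7 1.4 3.4
   vertex 3.3 3.5 4.8
   vertex 2.8 0.7 3.7
  endloop
 endfacet
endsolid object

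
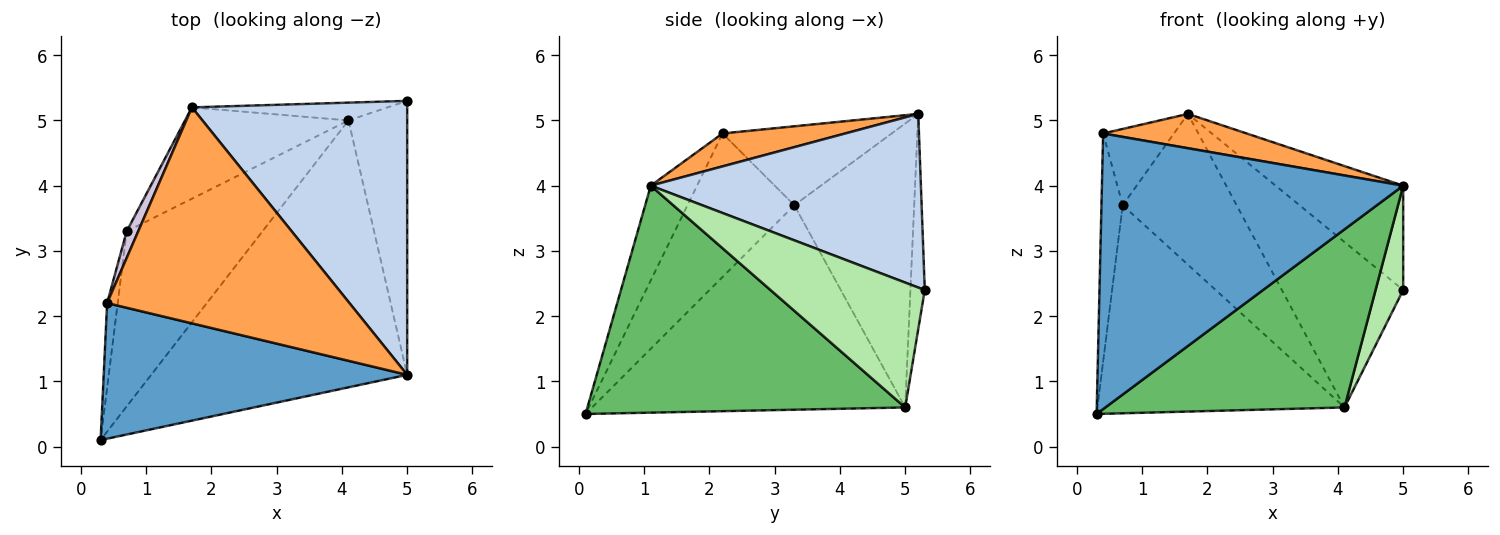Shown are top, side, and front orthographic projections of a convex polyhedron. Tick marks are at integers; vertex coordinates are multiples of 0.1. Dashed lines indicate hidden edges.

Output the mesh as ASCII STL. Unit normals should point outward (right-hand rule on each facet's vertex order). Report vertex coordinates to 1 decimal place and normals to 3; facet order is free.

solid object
 facet normal -0.137 -0.889 0.437
  outer loop
   vertex 5.0 1.1 4.0
   vertex 0.4 2.2 4.8
   vertex 0.3 0.1 0.5
  endloop
 endfacet
 facet normal 0.602 0.284 0.746
  outer loop
   vertex 5.0 1.1 4.0
   vertex 5.0 5.3 2.4
   vertex 1.7 5.2 5.1
  endloop
 endfacet
 facet normal 0.133 -0.156 0.979
  outer loop
   vertex 5.0 1.1 4.0
   vertex 1.7 5.2 5.1
   vertex 0.4 2.2 4.8
  endloop
 endfacet
 facet normal -0.117 0.987 -0.106
  outer loop
   vertex 4.1 5.0 0.6
   vertex 1.7 5.2 5.1
   vertex 5.0 5.3 2.4
  endloop
 endfacet
 facet normal 0.594 -0.447 -0.669
  outer loop
   vertex 4.1 5.0 0.6
   vertex 5.0 1.1 4.0
   vertex 0.3 0.1 0.5
  endloop
 endfacet
 facet normal 0.893 -0.160 -0.420
  outer loop
   vertex 4.1 5.0 0.6
   vertex 5.0 5.3 2.4
   vertex 5.0 1.1 4.0
  endloop
 endfacet
 facet normal -0.696 0.549 -0.462
  outer loop
   vertex 0.7 3.3 3.7
   vertex 4.1 5.0 0.6
   vertex 0.3 0.1 0.5
  endloop
 endfacet
 facet normal -0.669 0.636 -0.385
  outer loop
   vertex 0.7 3.3 3.7
   vertex 1.7 5.2 5.1
   vertex 4.1 5.0 0.6
  endloop
 endfacet
 facet normal -0.978 0.195 -0.072
  outer loop
   vertex 0.7 3.3 3.7
   vertex 0.3 0.1 0.5
   vertex 0.4 2.2 4.8
  endloop
 endfacet
 facet normal -0.914 0.383 0.133
  outer loop
   vertex 0.7 3.3 3.7
   vertex 0.4 2.2 4.8
   vertex 1.7 5.2 5.1
  endloop
 endfacet
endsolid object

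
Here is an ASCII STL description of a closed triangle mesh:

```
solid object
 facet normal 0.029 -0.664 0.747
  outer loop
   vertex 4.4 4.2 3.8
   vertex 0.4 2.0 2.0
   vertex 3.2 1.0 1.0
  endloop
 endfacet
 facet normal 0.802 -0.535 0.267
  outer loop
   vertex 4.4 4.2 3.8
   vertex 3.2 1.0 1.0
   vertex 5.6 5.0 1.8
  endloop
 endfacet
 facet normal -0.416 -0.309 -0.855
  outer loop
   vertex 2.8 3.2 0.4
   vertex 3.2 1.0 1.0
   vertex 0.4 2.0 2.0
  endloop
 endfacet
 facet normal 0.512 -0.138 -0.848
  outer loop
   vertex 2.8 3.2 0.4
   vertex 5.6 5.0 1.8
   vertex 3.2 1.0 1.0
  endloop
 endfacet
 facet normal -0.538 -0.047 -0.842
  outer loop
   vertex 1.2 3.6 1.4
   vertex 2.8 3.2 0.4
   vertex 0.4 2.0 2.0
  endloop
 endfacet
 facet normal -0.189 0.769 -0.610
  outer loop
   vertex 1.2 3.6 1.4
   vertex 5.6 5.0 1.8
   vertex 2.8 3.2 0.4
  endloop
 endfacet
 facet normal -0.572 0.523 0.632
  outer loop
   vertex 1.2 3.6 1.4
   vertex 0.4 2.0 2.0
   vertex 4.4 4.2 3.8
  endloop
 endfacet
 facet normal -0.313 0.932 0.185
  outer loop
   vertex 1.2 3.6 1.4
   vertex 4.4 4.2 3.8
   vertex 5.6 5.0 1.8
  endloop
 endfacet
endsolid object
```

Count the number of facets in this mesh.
8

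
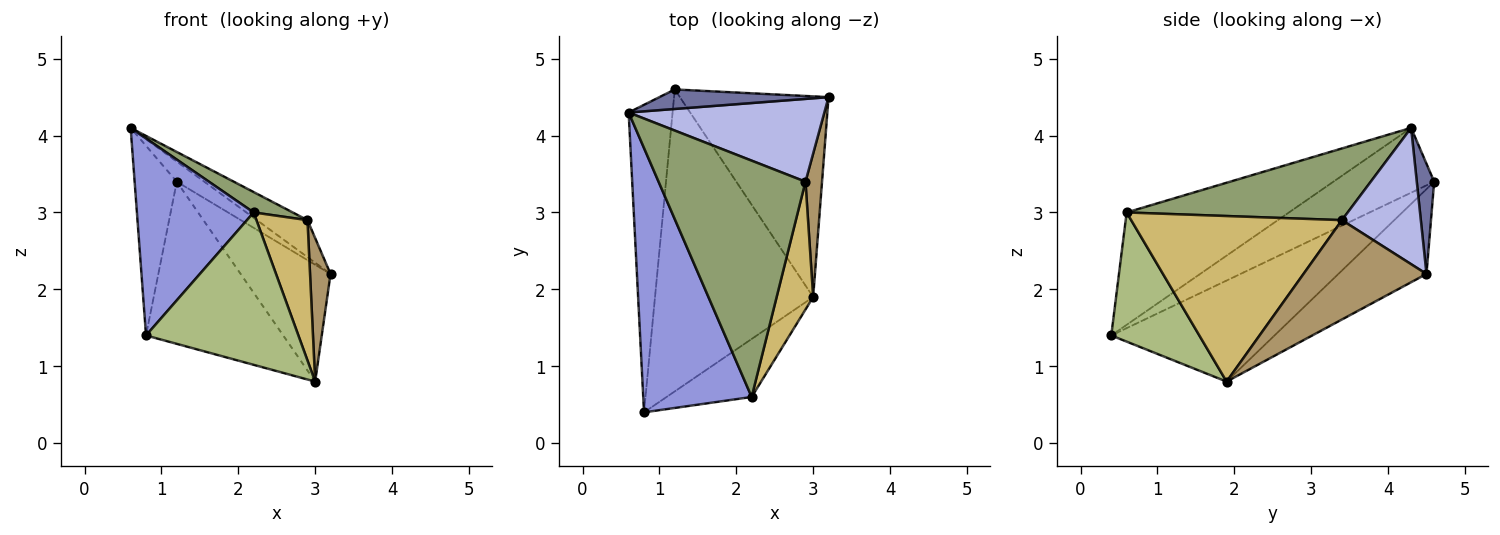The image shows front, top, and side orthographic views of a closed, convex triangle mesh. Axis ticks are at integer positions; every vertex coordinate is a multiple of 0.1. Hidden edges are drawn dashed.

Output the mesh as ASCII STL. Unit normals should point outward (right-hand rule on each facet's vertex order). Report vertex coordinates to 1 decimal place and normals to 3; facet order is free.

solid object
 facet normal 0.413 0.653 0.634
  outer loop
   vertex 1.2 4.6 3.4
   vertex 0.6 4.3 4.1
   vertex 3.2 4.5 2.2
  endloop
 endfacet
 facet normal -0.782 0.327 -0.530
  outer loop
   vertex 1.2 4.6 3.4
   vertex 0.8 0.4 1.4
   vertex 0.6 4.3 4.1
  endloop
 endfacet
 facet normal -0.639 -0.460 0.617
  outer loop
   vertex 2.2 0.6 3.0
   vertex 0.6 4.3 4.1
   vertex 0.8 0.4 1.4
  endloop
 endfacet
 facet normal 0.537 0.344 0.771
  outer loop
   vertex 2.9 3.4 2.9
   vertex 3.2 4.5 2.2
   vertex 0.6 4.3 4.1
  endloop
 endfacet
 facet normal 0.437 -0.077 0.896
  outer loop
   vertex 2.9 3.4 2.9
   vertex 0.6 4.3 4.1
   vertex 2.2 0.6 3.0
  endloop
 endfacet
 facet normal 0.475 -0.822 -0.313
  outer loop
   vertex 3.0 1.9 0.8
   vertex 2.2 0.6 3.0
   vertex 0.8 0.4 1.4
  endloop
 endfacet
 facet normal -0.442 0.451 -0.775
  outer loop
   vertex 3.0 1.9 0.8
   vertex 1.2 4.6 3.4
   vertex 3.2 4.5 2.2
  endloop
 endfacet
 facet normal -0.490 0.412 -0.768
  outer loop
   vertex 3.0 1.9 0.8
   vertex 0.8 0.4 1.4
   vertex 1.2 4.6 3.4
  endloop
 endfacet
 facet normal 0.973 -0.162 0.162
  outer loop
   vertex 3.0 1.9 0.8
   vertex 3.2 4.5 2.2
   vertex 2.9 3.4 2.9
  endloop
 endfacet
 facet normal 0.950 -0.230 0.210
  outer loop
   vertex 3.0 1.9 0.8
   vertex 2.9 3.4 2.9
   vertex 2.2 0.6 3.0
  endloop
 endfacet
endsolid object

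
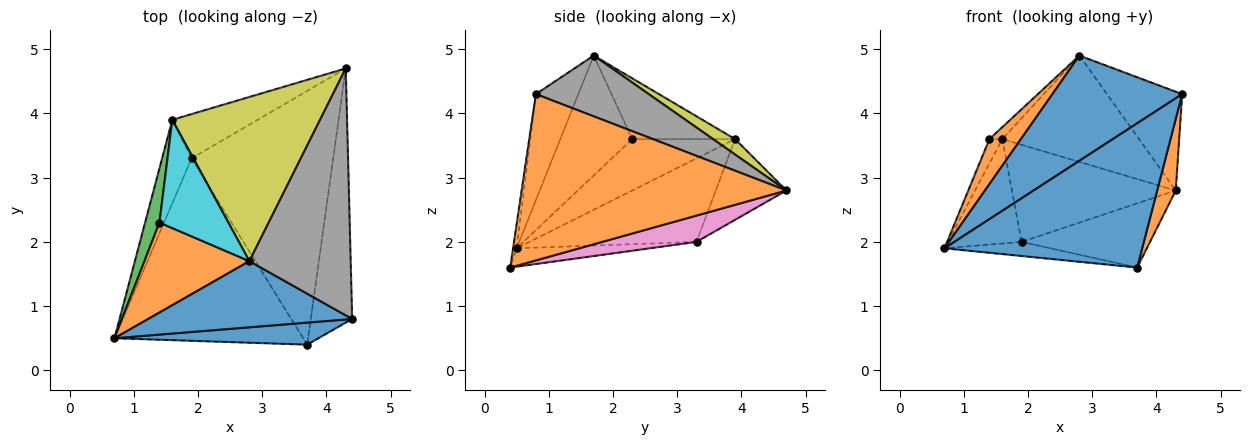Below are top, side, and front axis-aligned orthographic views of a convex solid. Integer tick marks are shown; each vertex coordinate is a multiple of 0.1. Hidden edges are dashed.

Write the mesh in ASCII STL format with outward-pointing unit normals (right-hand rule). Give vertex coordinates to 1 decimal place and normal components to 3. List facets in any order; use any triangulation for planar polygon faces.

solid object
 facet normal -0.018 -0.988 0.151
  outer loop
   vertex 3.7 0.4 1.6
   vertex 4.4 0.8 4.3
   vertex 0.7 0.5 1.9
  endloop
 endfacet
 facet normal 0.968 -0.068 -0.241
  outer loop
   vertex 3.7 0.4 1.6
   vertex 4.3 4.7 2.8
   vertex 4.4 0.8 4.3
  endloop
 endfacet
 facet normal -0.956 0.120 0.267
  outer loop
   vertex 1.4 2.3 3.6
   vertex 1.6 3.9 3.6
   vertex 0.7 0.5 1.9
  endloop
 endfacet
 facet normal -0.871 0.384 -0.307
  outer loop
   vertex 1.9 3.3 2.0
   vertex 0.7 0.5 1.9
   vertex 1.6 3.9 3.6
  endloop
 endfacet
 facet normal -0.365 0.847 -0.386
  outer loop
   vertex 1.9 3.3 2.0
   vertex 1.6 3.9 3.6
   vertex 4.3 4.7 2.8
  endloop
 endfacet
 facet normal -0.097 0.077 -0.992
  outer loop
   vertex 1.9 3.3 2.0
   vertex 3.7 0.4 1.6
   vertex 0.7 0.5 1.9
  endloop
 endfacet
 facet normal 0.177 0.242 -0.954
  outer loop
   vertex 1.9 3.3 2.0
   vertex 4.3 4.7 2.8
   vertex 3.7 0.4 1.6
  endloop
 endfacet
 facet normal 0.487 0.324 0.811
  outer loop
   vertex 2.8 1.7 4.9
   vertex 4.4 0.8 4.3
   vertex 4.3 4.7 2.8
  endloop
 endfacet
 facet normal 0.087 0.542 0.836
  outer loop
   vertex 2.8 1.7 4.9
   vertex 4.3 4.7 2.8
   vertex 1.6 3.9 3.6
  endloop
 endfacet
 facet normal -0.659 0.082 0.748
  outer loop
   vertex 2.8 1.7 4.9
   vertex 1.6 3.9 3.6
   vertex 1.4 2.3 3.6
  endloop
 endfacet
 facet normal -0.267 -0.816 0.513
  outer loop
   vertex 2.8 1.7 4.9
   vertex 0.7 0.5 1.9
   vertex 4.4 0.8 4.3
  endloop
 endfacet
 facet normal -0.715 -0.313 0.625
  outer loop
   vertex 2.8 1.7 4.9
   vertex 1.4 2.3 3.6
   vertex 0.7 0.5 1.9
  endloop
 endfacet
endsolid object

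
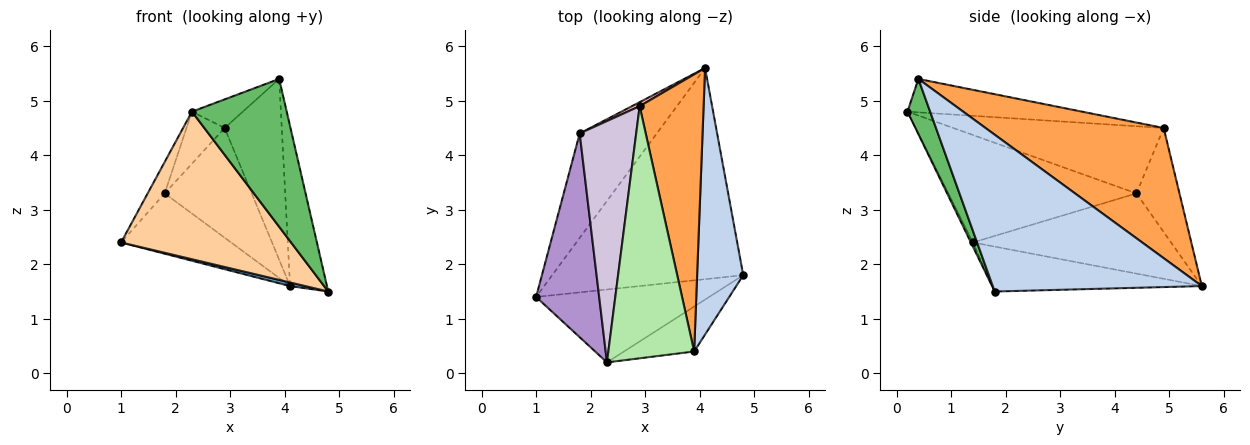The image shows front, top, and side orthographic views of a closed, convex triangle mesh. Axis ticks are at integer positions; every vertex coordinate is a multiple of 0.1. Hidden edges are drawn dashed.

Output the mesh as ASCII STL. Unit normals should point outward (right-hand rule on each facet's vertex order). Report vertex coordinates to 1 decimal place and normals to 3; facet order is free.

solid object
 facet normal -0.229 -0.017 -0.973
  outer loop
   vertex 4.1 5.6 1.6
   vertex 4.8 1.8 1.5
   vertex 1.0 1.4 2.4
  endloop
 endfacet
 facet normal 0.946 0.167 0.278
  outer loop
   vertex 3.9 0.4 5.4
   vertex 4.8 1.8 1.5
   vertex 4.1 5.6 1.6
  endloop
 endfacet
 facet normal 0.863 0.276 0.424
  outer loop
   vertex 2.9 4.9 4.5
   vertex 3.9 0.4 5.4
   vertex 4.1 5.6 1.6
  endloop
 endfacet
 facet normal -0.010 -0.897 -0.443
  outer loop
   vertex 2.3 0.2 4.8
   vertex 1.0 1.4 2.4
   vertex 4.8 1.8 1.5
  endloop
 endfacet
 facet normal 0.223 -0.933 -0.283
  outer loop
   vertex 2.3 0.2 4.8
   vertex 4.8 1.8 1.5
   vertex 3.9 0.4 5.4
  endloop
 endfacet
 facet normal -0.361 0.105 0.927
  outer loop
   vertex 2.3 0.2 4.8
   vertex 3.9 0.4 5.4
   vertex 2.9 4.9 4.5
  endloop
 endfacet
 facet normal -0.669 0.372 -0.643
  outer loop
   vertex 1.8 4.4 3.3
   vertex 4.1 5.6 1.6
   vertex 1.0 1.4 2.4
  endloop
 endfacet
 facet normal -0.443 0.896 0.033
  outer loop
   vertex 1.8 4.4 3.3
   vertex 2.9 4.9 4.5
   vertex 4.1 5.6 1.6
  endloop
 endfacet
 facet normal -0.860 0.078 0.505
  outer loop
   vertex 1.8 4.4 3.3
   vertex 1.0 1.4 2.4
   vertex 2.3 0.2 4.8
  endloop
 endfacet
 facet normal -0.758 0.137 0.638
  outer loop
   vertex 1.8 4.4 3.3
   vertex 2.3 0.2 4.8
   vertex 2.9 4.9 4.5
  endloop
 endfacet
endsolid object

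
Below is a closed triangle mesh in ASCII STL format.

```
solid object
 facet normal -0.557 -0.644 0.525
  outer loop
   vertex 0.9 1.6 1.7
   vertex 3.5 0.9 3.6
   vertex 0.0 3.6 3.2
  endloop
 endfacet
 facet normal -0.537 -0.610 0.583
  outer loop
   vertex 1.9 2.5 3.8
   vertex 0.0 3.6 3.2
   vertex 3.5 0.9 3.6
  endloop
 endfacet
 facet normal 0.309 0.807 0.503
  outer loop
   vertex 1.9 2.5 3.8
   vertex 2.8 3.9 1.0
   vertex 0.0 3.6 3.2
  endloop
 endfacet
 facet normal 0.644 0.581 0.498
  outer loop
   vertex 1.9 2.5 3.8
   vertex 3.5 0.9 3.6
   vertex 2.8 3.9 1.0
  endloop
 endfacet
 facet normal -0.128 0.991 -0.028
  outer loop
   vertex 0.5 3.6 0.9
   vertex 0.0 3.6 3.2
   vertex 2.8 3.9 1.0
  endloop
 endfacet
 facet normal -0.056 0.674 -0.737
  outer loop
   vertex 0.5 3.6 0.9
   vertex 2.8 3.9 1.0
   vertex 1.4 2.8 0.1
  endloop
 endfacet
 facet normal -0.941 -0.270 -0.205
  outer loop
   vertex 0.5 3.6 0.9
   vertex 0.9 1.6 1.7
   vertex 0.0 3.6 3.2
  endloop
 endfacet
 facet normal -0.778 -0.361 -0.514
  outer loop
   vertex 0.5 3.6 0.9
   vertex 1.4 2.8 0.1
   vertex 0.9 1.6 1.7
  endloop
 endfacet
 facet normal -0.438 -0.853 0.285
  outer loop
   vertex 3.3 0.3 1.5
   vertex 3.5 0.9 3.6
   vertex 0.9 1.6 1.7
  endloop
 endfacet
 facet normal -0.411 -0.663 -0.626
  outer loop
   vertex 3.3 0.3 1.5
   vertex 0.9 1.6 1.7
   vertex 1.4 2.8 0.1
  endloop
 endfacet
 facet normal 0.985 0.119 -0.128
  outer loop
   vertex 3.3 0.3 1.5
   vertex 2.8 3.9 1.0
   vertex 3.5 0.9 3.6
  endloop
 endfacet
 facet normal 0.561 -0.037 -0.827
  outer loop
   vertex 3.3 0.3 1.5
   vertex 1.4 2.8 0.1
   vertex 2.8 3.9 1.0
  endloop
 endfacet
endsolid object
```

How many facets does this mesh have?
12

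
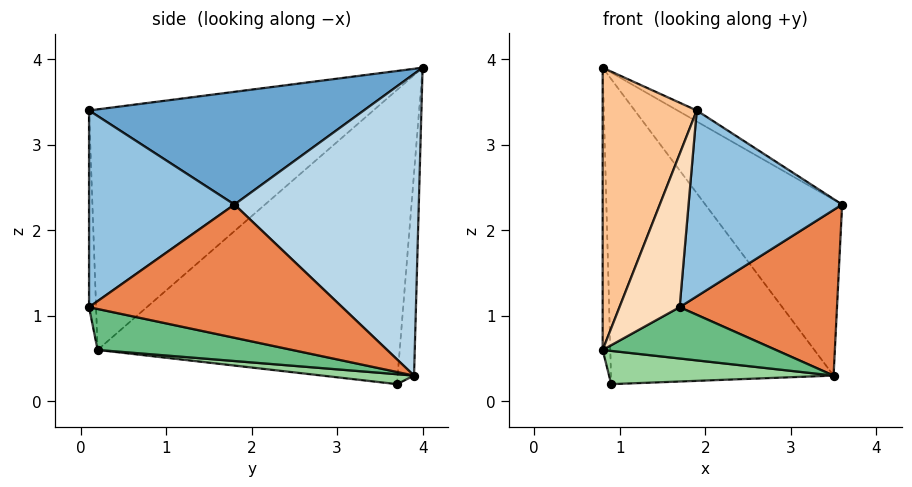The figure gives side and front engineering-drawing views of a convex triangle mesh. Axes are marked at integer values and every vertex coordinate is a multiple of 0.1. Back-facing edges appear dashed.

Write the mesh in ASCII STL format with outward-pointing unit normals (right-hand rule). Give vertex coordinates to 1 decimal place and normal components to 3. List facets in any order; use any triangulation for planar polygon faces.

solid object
 facet normal 0.517 0.036 0.855
  outer loop
   vertex 1.9 0.1 3.4
   vertex 3.6 1.8 2.3
   vertex 0.8 4.0 3.9
  endloop
 endfacet
 facet normal 0.686 -0.725 -0.060
  outer loop
   vertex 1.9 0.1 3.4
   vertex 1.7 0.1 1.1
   vertex 3.6 1.8 2.3
  endloop
 endfacet
 facet normal 0.693 0.514 0.505
  outer loop
   vertex 3.5 3.9 0.3
   vertex 0.8 4.0 3.9
   vertex 3.6 1.8 2.3
  endloop
 endfacet
 facet normal -0.073 0.994 -0.083
  outer loop
   vertex 3.5 3.9 0.3
   vertex 0.9 3.7 0.2
   vertex 0.8 4.0 3.9
  endloop
 endfacet
 facet normal 0.729 -0.453 -0.512
  outer loop
   vertex 3.5 3.9 0.3
   vertex 3.6 1.8 2.3
   vertex 1.7 0.1 1.1
  endloop
 endfacet
 facet normal -0.999 0.025 -0.029
  outer loop
   vertex 0.8 0.2 0.6
   vertex 0.8 4.0 3.9
   vertex 0.9 3.7 0.2
  endloop
 endfacet
 facet normal -0.893 -0.295 0.340
  outer loop
   vertex 0.8 0.2 0.6
   vertex 1.9 0.1 3.4
   vertex 0.8 4.0 3.9
  endloop
 endfacet
 facet normal -0.116 -0.993 0.010
  outer loop
   vertex 0.8 0.2 0.6
   vertex 1.7 0.1 1.1
   vertex 1.9 0.1 3.4
  endloop
 endfacet
 facet normal 0.419 -0.373 -0.828
  outer loop
   vertex 0.8 0.2 0.6
   vertex 3.5 3.9 0.3
   vertex 1.7 0.1 1.1
  endloop
 endfacet
 facet normal 0.047 -0.115 -0.992
  outer loop
   vertex 0.8 0.2 0.6
   vertex 0.9 3.7 0.2
   vertex 3.5 3.9 0.3
  endloop
 endfacet
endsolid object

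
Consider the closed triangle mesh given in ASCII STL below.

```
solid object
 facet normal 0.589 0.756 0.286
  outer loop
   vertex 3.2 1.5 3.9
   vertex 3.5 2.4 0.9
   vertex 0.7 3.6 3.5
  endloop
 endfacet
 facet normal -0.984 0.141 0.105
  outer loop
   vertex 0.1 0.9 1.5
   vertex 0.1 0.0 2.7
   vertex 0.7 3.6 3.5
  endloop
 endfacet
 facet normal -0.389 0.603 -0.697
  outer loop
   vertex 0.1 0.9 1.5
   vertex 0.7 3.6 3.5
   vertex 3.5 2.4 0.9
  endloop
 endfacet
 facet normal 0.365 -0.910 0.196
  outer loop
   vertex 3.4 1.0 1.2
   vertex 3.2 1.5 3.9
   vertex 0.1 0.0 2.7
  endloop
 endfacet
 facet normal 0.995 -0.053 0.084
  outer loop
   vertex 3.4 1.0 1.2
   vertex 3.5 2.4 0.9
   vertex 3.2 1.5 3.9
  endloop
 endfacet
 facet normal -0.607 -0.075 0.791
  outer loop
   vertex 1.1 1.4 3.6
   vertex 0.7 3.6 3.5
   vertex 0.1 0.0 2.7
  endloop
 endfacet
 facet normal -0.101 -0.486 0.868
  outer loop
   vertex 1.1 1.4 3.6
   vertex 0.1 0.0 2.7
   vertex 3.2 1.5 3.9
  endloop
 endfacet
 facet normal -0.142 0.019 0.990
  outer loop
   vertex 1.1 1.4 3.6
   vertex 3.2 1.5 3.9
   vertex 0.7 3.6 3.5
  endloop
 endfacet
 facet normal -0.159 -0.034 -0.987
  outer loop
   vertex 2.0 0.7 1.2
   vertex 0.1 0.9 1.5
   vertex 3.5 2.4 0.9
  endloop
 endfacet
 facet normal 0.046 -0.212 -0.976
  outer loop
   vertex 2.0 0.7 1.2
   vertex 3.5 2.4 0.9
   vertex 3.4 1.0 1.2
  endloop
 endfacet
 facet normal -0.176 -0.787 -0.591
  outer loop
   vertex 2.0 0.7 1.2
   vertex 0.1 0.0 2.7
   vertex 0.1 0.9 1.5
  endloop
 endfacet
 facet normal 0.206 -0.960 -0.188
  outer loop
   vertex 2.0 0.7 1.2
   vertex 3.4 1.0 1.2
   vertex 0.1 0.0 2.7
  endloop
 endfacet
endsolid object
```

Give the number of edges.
18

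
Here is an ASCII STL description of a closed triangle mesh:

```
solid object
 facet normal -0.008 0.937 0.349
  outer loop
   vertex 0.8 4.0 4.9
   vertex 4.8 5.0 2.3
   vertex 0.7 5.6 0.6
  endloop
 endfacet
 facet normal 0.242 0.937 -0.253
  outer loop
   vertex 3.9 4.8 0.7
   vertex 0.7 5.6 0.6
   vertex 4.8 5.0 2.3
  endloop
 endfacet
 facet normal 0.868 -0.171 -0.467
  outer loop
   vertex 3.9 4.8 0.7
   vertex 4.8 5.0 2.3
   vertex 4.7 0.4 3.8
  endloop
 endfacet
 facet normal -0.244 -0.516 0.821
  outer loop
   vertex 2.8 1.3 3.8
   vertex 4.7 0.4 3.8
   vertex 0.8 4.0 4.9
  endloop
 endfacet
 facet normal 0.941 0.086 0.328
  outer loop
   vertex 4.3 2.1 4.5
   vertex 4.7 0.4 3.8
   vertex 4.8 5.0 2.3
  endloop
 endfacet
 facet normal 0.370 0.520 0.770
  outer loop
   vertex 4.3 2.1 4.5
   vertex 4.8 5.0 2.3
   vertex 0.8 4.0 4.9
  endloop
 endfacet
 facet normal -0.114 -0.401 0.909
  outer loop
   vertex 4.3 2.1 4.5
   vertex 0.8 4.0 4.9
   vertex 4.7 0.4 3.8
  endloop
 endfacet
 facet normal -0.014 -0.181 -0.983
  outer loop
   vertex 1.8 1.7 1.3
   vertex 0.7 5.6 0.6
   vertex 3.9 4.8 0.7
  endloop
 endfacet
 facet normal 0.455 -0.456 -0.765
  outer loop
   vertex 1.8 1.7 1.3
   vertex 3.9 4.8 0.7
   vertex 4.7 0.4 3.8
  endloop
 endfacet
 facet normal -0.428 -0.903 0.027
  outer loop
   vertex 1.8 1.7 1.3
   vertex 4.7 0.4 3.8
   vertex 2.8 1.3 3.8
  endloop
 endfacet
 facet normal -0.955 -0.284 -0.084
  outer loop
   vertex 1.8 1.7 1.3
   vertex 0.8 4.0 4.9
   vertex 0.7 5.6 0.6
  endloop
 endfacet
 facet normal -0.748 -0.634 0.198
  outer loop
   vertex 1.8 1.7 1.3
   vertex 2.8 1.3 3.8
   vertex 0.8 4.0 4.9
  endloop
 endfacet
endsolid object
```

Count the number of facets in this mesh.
12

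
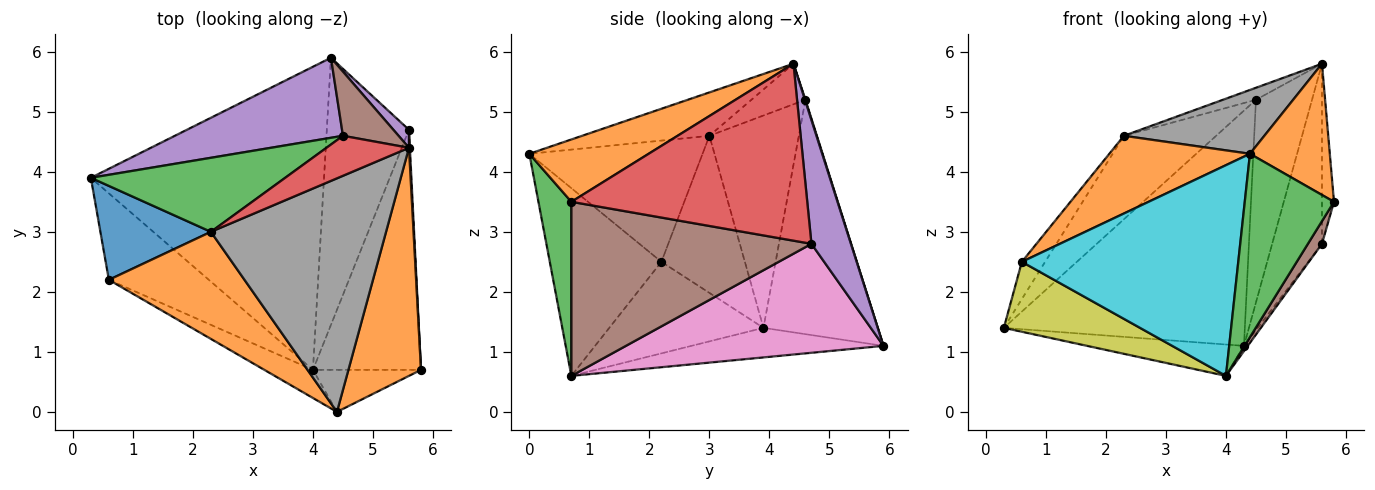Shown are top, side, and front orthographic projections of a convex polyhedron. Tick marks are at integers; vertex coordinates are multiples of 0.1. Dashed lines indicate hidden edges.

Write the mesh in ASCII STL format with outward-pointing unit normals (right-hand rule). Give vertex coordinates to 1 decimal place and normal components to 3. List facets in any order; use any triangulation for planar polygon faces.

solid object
 facet normal -0.125 0.102 -0.987
  outer loop
   vertex 4.0 0.7 0.6
   vertex 0.3 3.9 1.4
   vertex 4.3 5.9 1.1
  endloop
 endfacet
 facet normal 0.597 -0.400 0.695
  outer loop
   vertex 4.4 0.0 4.3
   vertex 5.8 0.7 3.5
   vertex 5.6 4.4 5.8
  endloop
 endfacet
 facet normal 0.339 -0.917 -0.210
  outer loop
   vertex 4.4 0.0 4.3
   vertex 4.0 0.7 0.6
   vertex 5.8 0.7 3.5
  endloop
 endfacet
 facet normal 0.999 0.051 0.005
  outer loop
   vertex 5.6 4.7 2.8
   vertex 5.6 4.4 5.8
   vertex 5.8 0.7 3.5
  endloop
 endfacet
 facet normal 0.619 0.781 0.078
  outer loop
   vertex 5.6 4.7 2.8
   vertex 4.3 5.9 1.1
   vertex 5.6 4.4 5.8
  endloop
 endfacet
 facet normal 0.849 -0.050 -0.527
  outer loop
   vertex 5.6 4.7 2.8
   vertex 5.8 0.7 3.5
   vertex 4.0 0.7 0.6
  endloop
 endfacet
 facet normal 0.798 0.012 -0.602
  outer loop
   vertex 5.6 4.7 2.8
   vertex 4.0 0.7 0.6
   vertex 4.3 5.9 1.1
  endloop
 endfacet
 facet normal -0.232 -0.256 0.938
  outer loop
   vertex 2.3 3.0 4.6
   vertex 4.4 0.0 4.3
   vertex 5.6 4.4 5.8
  endloop
 endfacet
 facet normal -0.580 -0.512 -0.633
  outer loop
   vertex 0.6 2.2 2.5
   vertex 0.3 3.9 1.4
   vertex 4.0 0.7 0.6
  endloop
 endfacet
 facet normal -0.455 -0.883 -0.118
  outer loop
   vertex 0.6 2.2 2.5
   vertex 4.0 0.7 0.6
   vertex 4.4 0.0 4.3
  endloop
 endfacet
 facet normal -0.797 0.222 0.561
  outer loop
   vertex 0.6 2.2 2.5
   vertex 2.3 3.0 4.6
   vertex 0.3 3.9 1.4
  endloop
 endfacet
 facet normal -0.586 -0.476 0.656
  outer loop
   vertex 0.6 2.2 2.5
   vertex 4.4 0.0 4.3
   vertex 2.3 3.0 4.6
  endloop
 endfacet
 facet normal -0.587 0.606 0.537
  outer loop
   vertex 4.5 4.6 5.2
   vertex 0.3 3.9 1.4
   vertex 2.3 3.0 4.6
  endloop
 endfacet
 facet normal -0.426 0.260 0.867
  outer loop
   vertex 4.5 4.6 5.2
   vertex 2.3 3.0 4.6
   vertex 5.6 4.4 5.8
  endloop
 endfacet
 facet normal -0.410 0.864 0.294
  outer loop
   vertex 4.5 4.6 5.2
   vertex 4.3 5.9 1.1
   vertex 0.3 3.9 1.4
  endloop
 endfacet
 facet normal 0.009 0.953 0.302
  outer loop
   vertex 4.5 4.6 5.2
   vertex 5.6 4.4 5.8
   vertex 4.3 5.9 1.1
  endloop
 endfacet
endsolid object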